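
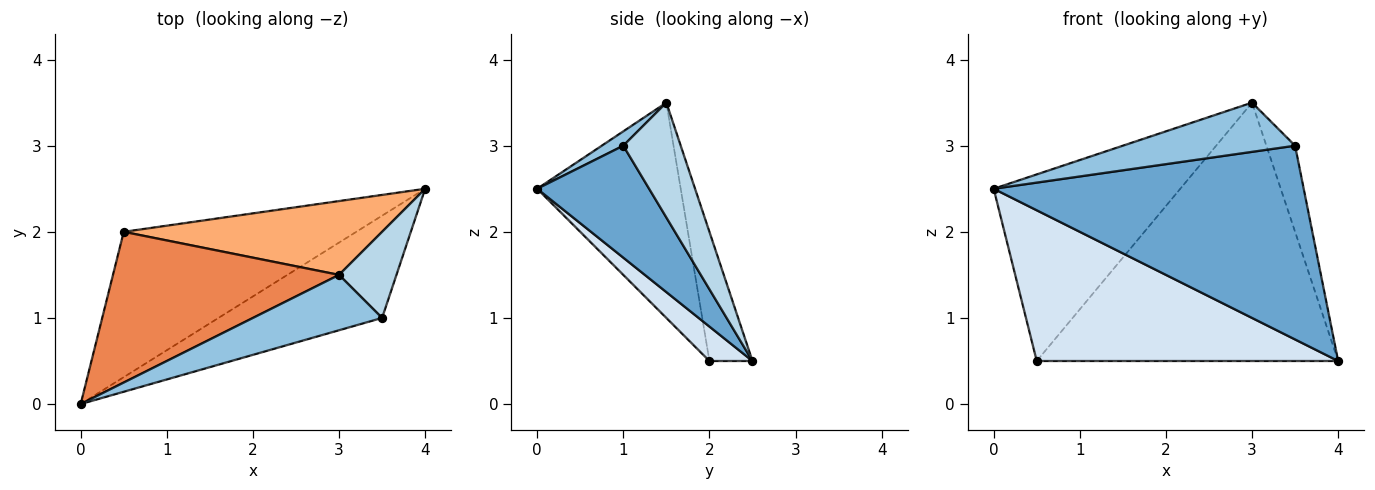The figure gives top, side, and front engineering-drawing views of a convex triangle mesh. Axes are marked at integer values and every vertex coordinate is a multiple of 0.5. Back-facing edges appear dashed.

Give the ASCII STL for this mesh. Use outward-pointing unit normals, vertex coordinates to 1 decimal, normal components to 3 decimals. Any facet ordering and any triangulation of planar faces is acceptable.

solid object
 facet normal 0.304 -0.842 -0.445
  outer loop
   vertex 3.5 1.0 3.0
   vertex 0.0 0.0 2.5
   vertex 4.0 2.5 0.5
  endloop
 endfacet
 facet normal 0.083 -0.662 0.745
  outer loop
   vertex 3.5 1.0 3.0
   vertex 3.0 1.5 3.5
   vertex 0.0 0.0 2.5
  endloop
 endfacet
 facet normal 0.816 0.408 0.408
  outer loop
   vertex 3.5 1.0 3.0
   vertex 4.0 2.5 0.5
   vertex 3.0 1.5 3.5
  endloop
 endfacet
 facet normal 0.102 -0.716 -0.690
  outer loop
   vertex 0.5 2.0 0.5
   vertex 4.0 2.5 0.5
   vertex 0.0 0.0 2.5
  endloop
 endfacet
 facet normal -0.513 0.668 0.539
  outer loop
   vertex 0.5 2.0 0.5
   vertex 0.0 0.0 2.5
   vertex 3.0 1.5 3.5
  endloop
 endfacet
 facet normal -0.136 0.953 0.272
  outer loop
   vertex 0.5 2.0 0.5
   vertex 3.0 1.5 3.5
   vertex 4.0 2.5 0.5
  endloop
 endfacet
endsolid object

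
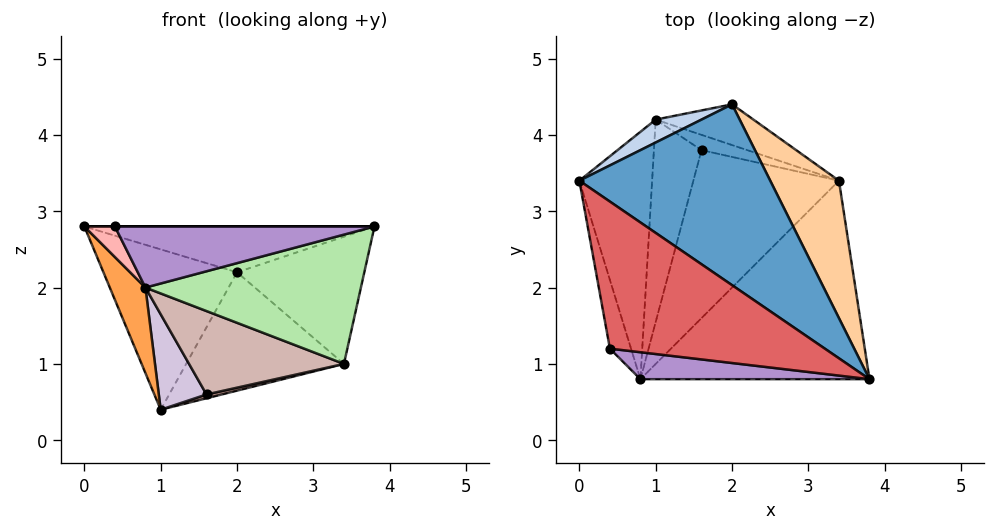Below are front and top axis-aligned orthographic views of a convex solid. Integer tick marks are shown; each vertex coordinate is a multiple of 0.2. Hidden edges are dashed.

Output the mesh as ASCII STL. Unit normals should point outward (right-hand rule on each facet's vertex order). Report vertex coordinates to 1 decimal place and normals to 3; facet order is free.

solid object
 facet normal 0.166 0.242 0.956
  outer loop
   vertex 2.0 4.4 2.2
   vertex 0.0 3.4 2.8
   vertex 3.8 0.8 2.8
  endloop
 endfacet
 facet normal -0.412 0.902 0.129
  outer loop
   vertex 1.0 4.2 0.4
   vertex 0.0 3.4 2.8
   vertex 2.0 4.4 2.2
  endloop
 endfacet
 facet normal -0.895 -0.146 -0.422
  outer loop
   vertex 0.8 0.8 2.0
   vertex 0.0 3.4 2.8
   vertex 1.0 4.2 0.4
  endloop
 endfacet
 facet normal 0.744 0.454 0.490
  outer loop
   vertex 3.4 3.4 1.0
   vertex 2.0 4.4 2.2
   vertex 3.8 0.8 2.8
  endloop
 endfacet
 facet normal 0.369 0.879 -0.302
  outer loop
   vertex 3.4 3.4 1.0
   vertex 1.0 4.2 0.4
   vertex 2.0 4.4 2.2
  endloop
 endfacet
 facet normal 0.218 -0.533 -0.818
  outer loop
   vertex 3.4 3.4 1.0
   vertex 3.8 0.8 2.8
   vertex 0.8 0.8 2.0
  endloop
 endfacet
 facet normal 0.000 0.000 1.000
  outer loop
   vertex 0.4 1.2 2.8
   vertex 3.8 0.8 2.8
   vertex 0.0 3.4 2.8
  endloop
 endfacet
 facet normal -0.913 -0.166 -0.373
  outer loop
   vertex 0.4 1.2 2.8
   vertex 0.0 3.4 2.8
   vertex 0.8 0.8 2.0
  endloop
 endfacet
 facet normal -0.107 -0.910 0.401
  outer loop
   vertex 0.4 1.2 2.8
   vertex 0.8 0.8 2.0
   vertex 3.8 0.8 2.8
  endloop
 endfacet
 facet normal 0.017 -0.427 -0.904
  outer loop
   vertex 1.6 3.8 0.6
   vertex 0.8 0.8 2.0
   vertex 1.0 4.2 0.4
  endloop
 endfacet
 facet normal 0.160 -0.239 -0.958
  outer loop
   vertex 1.6 3.8 0.6
   vertex 1.0 4.2 0.4
   vertex 3.4 3.4 1.0
  endloop
 endfacet
 facet normal 0.100 -0.442 -0.891
  outer loop
   vertex 1.6 3.8 0.6
   vertex 3.4 3.4 1.0
   vertex 0.8 0.8 2.0
  endloop
 endfacet
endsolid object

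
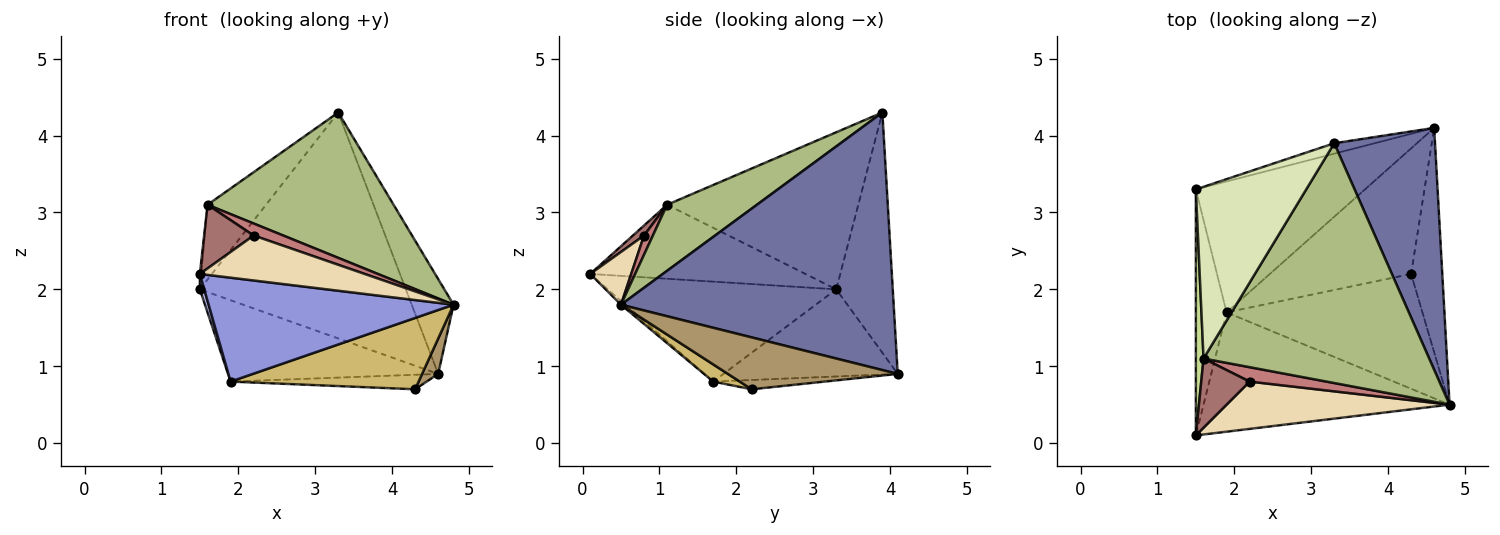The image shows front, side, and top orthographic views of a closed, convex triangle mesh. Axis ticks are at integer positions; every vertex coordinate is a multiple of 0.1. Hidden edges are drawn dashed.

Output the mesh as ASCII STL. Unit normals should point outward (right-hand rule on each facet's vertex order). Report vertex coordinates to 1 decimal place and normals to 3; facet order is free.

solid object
 facet normal 0.922 0.141 0.361
  outer loop
   vertex 3.3 3.9 4.3
   vertex 4.8 0.5 1.8
   vertex 4.6 4.1 0.9
  endloop
 endfacet
 facet normal -0.264 0.963 -0.044
  outer loop
   vertex 1.5 3.3 2.0
   vertex 3.3 3.9 4.3
   vertex 4.6 4.1 0.9
  endloop
 endfacet
 facet normal -0.012 -0.657 -0.754
  outer loop
   vertex 1.9 1.7 0.8
   vertex 4.8 0.5 1.8
   vertex 1.5 0.1 2.2
  endloop
 endfacet
 facet normal -0.956 -0.018 -0.294
  outer loop
   vertex 1.9 1.7 0.8
   vertex 1.5 0.1 2.2
   vertex 1.5 3.3 2.0
  endloop
 endfacet
 facet normal -0.401 0.483 -0.778
  outer loop
   vertex 1.9 1.7 0.8
   vertex 1.5 3.3 2.0
   vertex 4.6 4.1 0.9
  endloop
 endfacet
 facet normal 0.243 -0.503 0.830
  outer loop
   vertex 1.6 1.1 3.1
   vertex 4.8 0.5 1.8
   vertex 3.3 3.9 4.3
  endloop
 endfacet
 facet normal -0.995 0.006 0.103
  outer loop
   vertex 1.6 1.1 3.1
   vertex 1.5 3.3 2.0
   vertex 1.5 0.1 2.2
  endloop
 endfacet
 facet normal -0.794 0.243 0.558
  outer loop
   vertex 1.6 1.1 3.1
   vertex 3.3 3.9 4.3
   vertex 1.5 3.3 2.0
  endloop
 endfacet
 facet normal 0.854 -0.081 -0.513
  outer loop
   vertex 4.3 2.2 0.7
   vertex 4.6 4.1 0.9
   vertex 4.8 0.5 1.8
  endloop
 endfacet
 facet normal 0.074 -0.526 -0.847
  outer loop
   vertex 4.3 2.2 0.7
   vertex 4.8 0.5 1.8
   vertex 1.9 1.7 0.8
  endloop
 endfacet
 facet normal -0.065 0.115 -0.991
  outer loop
   vertex 4.3 2.2 0.7
   vertex 1.9 1.7 0.8
   vertex 4.6 4.1 0.9
  endloop
 endfacet
 facet normal 0.169 -0.679 0.714
  outer loop
   vertex 2.2 0.8 2.7
   vertex 1.5 0.1 2.2
   vertex 4.8 0.5 1.8
  endloop
 endfacet
 facet normal 0.150 -0.670 0.727
  outer loop
   vertex 2.2 0.8 2.7
   vertex 1.6 1.1 3.1
   vertex 1.5 0.1 2.2
  endloop
 endfacet
 facet normal 0.189 -0.629 0.754
  outer loop
   vertex 2.2 0.8 2.7
   vertex 4.8 0.5 1.8
   vertex 1.6 1.1 3.1
  endloop
 endfacet
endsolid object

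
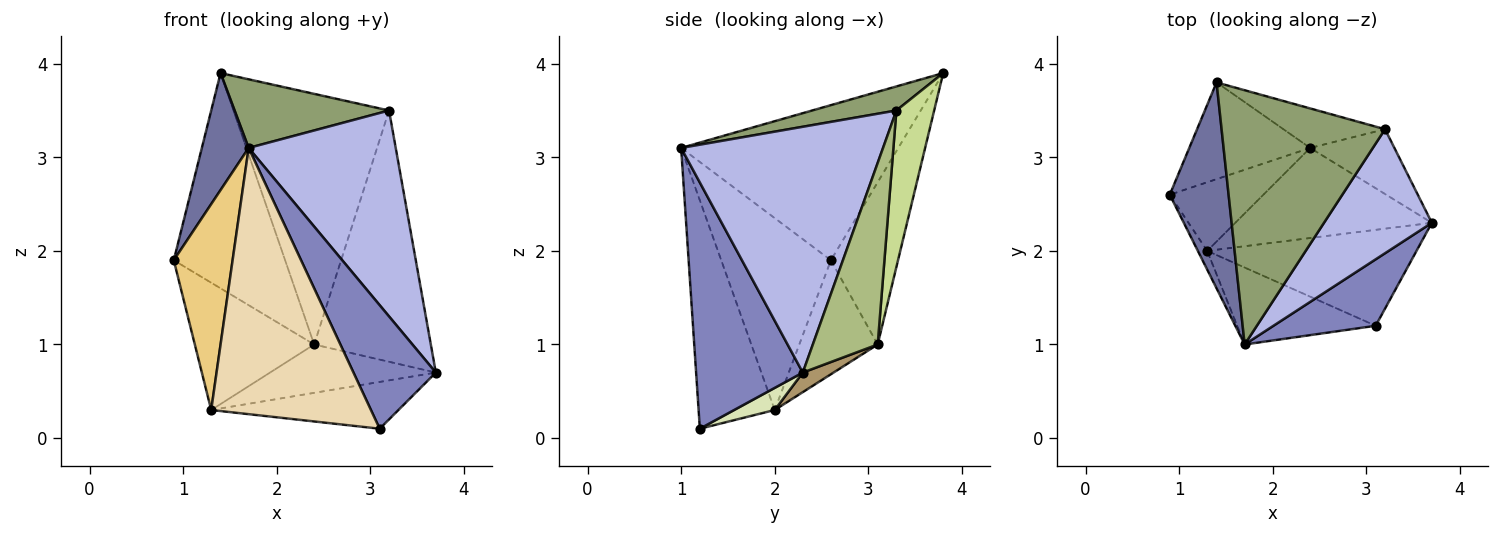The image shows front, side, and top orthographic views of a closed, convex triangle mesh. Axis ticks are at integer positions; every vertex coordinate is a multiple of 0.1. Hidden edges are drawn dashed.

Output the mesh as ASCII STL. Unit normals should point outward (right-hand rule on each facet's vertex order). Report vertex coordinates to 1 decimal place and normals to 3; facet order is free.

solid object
 facet normal -0.917 -0.198 0.348
  outer loop
   vertex 1.4 3.8 3.9
   vertex 0.9 2.6 1.9
   vertex 1.7 1.0 3.1
  endloop
 endfacet
 facet normal 0.752 -0.581 0.312
  outer loop
   vertex 3.1 1.2 0.1
   vertex 3.7 2.3 0.7
   vertex 1.7 1.0 3.1
  endloop
 endfacet
 facet normal -0.482 0.799 -0.359
  outer loop
   vertex 2.4 3.1 1.0
   vertex 0.9 2.6 1.9
   vertex 1.4 3.8 3.9
  endloop
 endfacet
 facet normal 0.762 -0.555 0.334
  outer loop
   vertex 3.2 3.3 3.5
   vertex 1.7 1.0 3.1
   vertex 3.7 2.3 0.7
  endloop
 endfacet
 facet normal 0.141 -0.258 0.956
  outer loop
   vertex 3.2 3.3 3.5
   vertex 1.4 3.8 3.9
   vertex 1.7 1.0 3.1
  endloop
 endfacet
 facet normal 0.474 0.853 -0.220
  outer loop
   vertex 3.2 3.3 3.5
   vertex 3.7 2.3 0.7
   vertex 2.4 3.1 1.0
  endloop
 endfacet
 facet normal 0.233 0.961 -0.151
  outer loop
   vertex 3.2 3.3 3.5
   vertex 2.4 3.1 1.0
   vertex 1.4 3.8 3.9
  endloop
 endfacet
 facet normal 0.095 0.436 -0.895
  outer loop
   vertex 1.3 2.0 0.3
   vertex 3.7 2.3 0.7
   vertex 3.1 1.2 0.1
  endloop
 endfacet
 facet normal 0.087 0.471 -0.878
  outer loop
   vertex 1.3 2.0 0.3
   vertex 2.4 3.1 1.0
   vertex 3.7 2.3 0.7
  endloop
 endfacet
 facet normal -0.501 0.762 -0.411
  outer loop
   vertex 1.3 2.0 0.3
   vertex 0.9 2.6 1.9
   vertex 2.4 3.1 1.0
  endloop
 endfacet
 facet normal -0.880 -0.472 -0.043
  outer loop
   vertex 1.3 2.0 0.3
   vertex 1.7 1.0 3.1
   vertex 0.9 2.6 1.9
  endloop
 endfacet
 facet normal -0.416 -0.873 -0.252
  outer loop
   vertex 1.3 2.0 0.3
   vertex 3.1 1.2 0.1
   vertex 1.7 1.0 3.1
  endloop
 endfacet
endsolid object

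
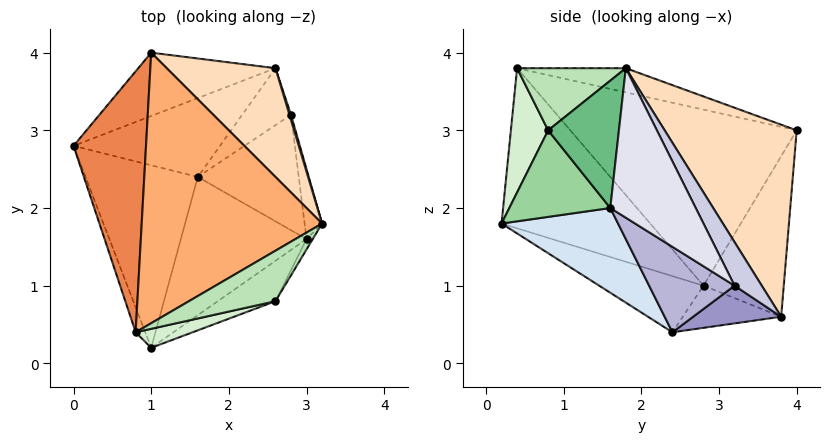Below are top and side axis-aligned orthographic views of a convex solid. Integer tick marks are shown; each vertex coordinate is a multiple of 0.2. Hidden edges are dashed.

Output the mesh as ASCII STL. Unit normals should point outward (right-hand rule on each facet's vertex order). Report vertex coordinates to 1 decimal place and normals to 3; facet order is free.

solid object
 facet normal -0.408 -0.408 -0.816
  outer loop
   vertex 1.6 2.4 0.4
   vertex 1.0 0.2 1.8
   vertex 0.0 2.8 1.0
  endloop
 endfacet
 facet normal -0.926 -0.373 -0.055
  outer loop
   vertex 0.8 0.4 3.8
   vertex 0.0 2.8 1.0
   vertex 1.0 0.2 1.8
  endloop
 endfacet
 facet normal -0.262 0.318 -0.911
  outer loop
   vertex 2.6 3.8 0.6
   vertex 1.6 2.4 0.4
   vertex 0.0 2.8 1.0
  endloop
 endfacet
 facet normal 0.462 -0.562 -0.686
  outer loop
   vertex 3.0 1.6 2.0
   vertex 1.0 0.2 1.8
   vertex 1.6 2.4 0.4
  endloop
 endfacet
 facet normal -0.916 0.135 0.377
  outer loop
   vertex 1.0 4.0 3.0
   vertex 0.0 2.8 1.0
   vertex 0.8 0.4 3.8
  endloop
 endfacet
 facet normal -0.129 0.222 0.966
  outer loop
   vertex 1.0 4.0 3.0
   vertex 0.8 0.4 3.8
   vertex 3.2 1.8 3.8
  endloop
 endfacet
 facet normal -0.383 0.864 -0.327
  outer loop
   vertex 1.0 4.0 3.0
   vertex 2.6 3.8 0.6
   vertex 0.0 2.8 1.0
  endloop
 endfacet
 facet normal 0.600 0.724 0.340
  outer loop
   vertex 1.0 4.0 3.0
   vertex 3.2 1.8 3.8
   vertex 2.6 3.8 0.6
  endloop
 endfacet
 facet normal 0.871 -0.489 -0.043
  outer loop
   vertex 2.6 0.8 3.0
   vertex 3.0 1.6 2.0
   vertex 3.2 1.8 3.8
  endloop
 endfacet
 facet normal 0.557 -0.743 -0.371
  outer loop
   vertex 2.6 0.8 3.0
   vertex 1.0 0.2 1.8
   vertex 3.0 1.6 2.0
  endloop
 endfacet
 facet normal 0.412 -0.707 0.574
  outer loop
   vertex 2.6 0.8 3.0
   vertex 3.2 1.8 3.8
   vertex 0.8 0.4 3.8
  endloop
 endfacet
 facet normal 0.267 -0.956 0.122
  outer loop
   vertex 2.6 0.8 3.0
   vertex 0.8 0.4 3.8
   vertex 1.0 0.2 1.8
  endloop
 endfacet
 facet normal 0.582 -0.308 -0.753
  outer loop
   vertex 2.8 3.2 1.0
   vertex 1.6 2.4 0.4
   vertex 2.6 3.8 0.6
  endloop
 endfacet
 facet normal 0.600 -0.368 -0.710
  outer loop
   vertex 2.8 3.2 1.0
   vertex 3.0 1.6 2.0
   vertex 1.6 2.4 0.4
  endloop
 endfacet
 facet normal 0.941 0.336 0.034
  outer loop
   vertex 2.8 3.2 1.0
   vertex 2.6 3.8 0.6
   vertex 3.2 1.8 3.8
  endloop
 endfacet
 facet normal 0.992 0.052 -0.116
  outer loop
   vertex 2.8 3.2 1.0
   vertex 3.2 1.8 3.8
   vertex 3.0 1.6 2.0
  endloop
 endfacet
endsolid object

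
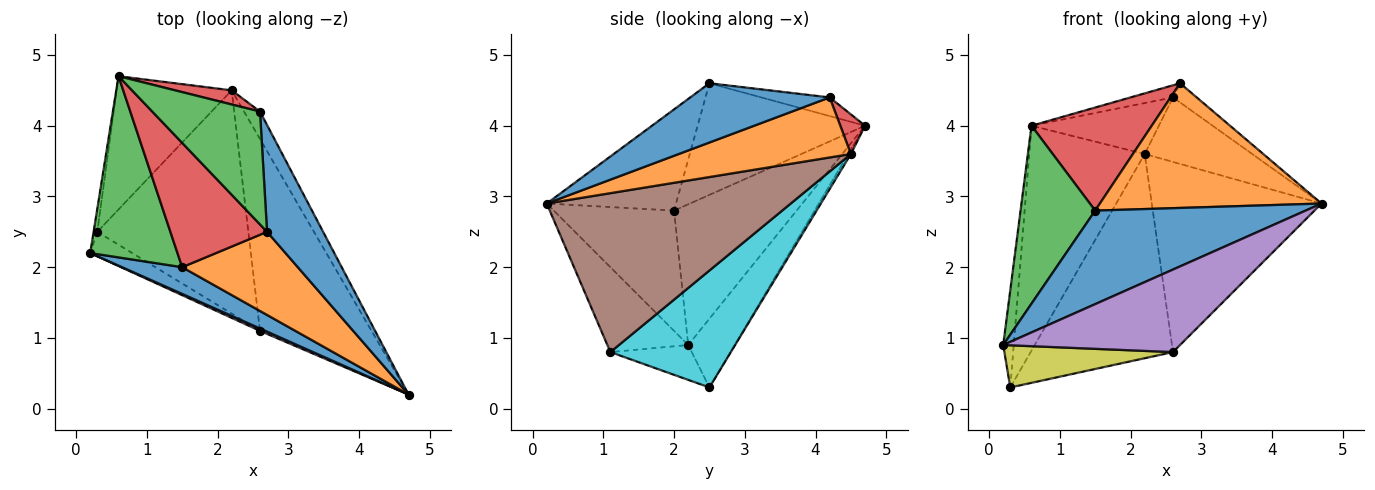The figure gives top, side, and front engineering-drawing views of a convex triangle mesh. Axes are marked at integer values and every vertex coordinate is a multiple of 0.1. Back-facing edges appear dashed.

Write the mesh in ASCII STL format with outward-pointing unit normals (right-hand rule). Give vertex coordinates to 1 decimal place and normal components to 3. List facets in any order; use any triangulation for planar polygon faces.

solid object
 facet normal -0.482 -0.843 0.241
  outer loop
   vertex 1.5 2.0 2.8
   vertex 0.2 2.2 0.9
   vertex 4.7 0.2 2.9
  endloop
 endfacet
 facet normal -0.437 -0.749 0.499
  outer loop
   vertex 1.5 2.0 2.8
   vertex 4.7 0.2 2.9
   vertex 2.7 2.5 4.6
  endloop
 endfacet
 facet normal -0.755 -0.460 0.468
  outer loop
   vertex 1.5 2.0 2.8
   vertex 0.6 4.7 4.0
   vertex 0.2 2.2 0.9
  endloop
 endfacet
 facet normal -0.664 -0.477 0.575
  outer loop
   vertex 1.5 2.0 2.8
   vertex 2.7 2.5 4.6
   vertex 0.6 4.7 4.0
  endloop
 endfacet
 facet normal -0.416 -0.909 0.026
  outer loop
   vertex 2.6 1.1 0.8
   vertex 4.7 0.2 2.9
   vertex 0.2 2.2 0.9
  endloop
 endfacet
 facet normal 0.711 0.495 -0.499
  outer loop
   vertex 2.6 1.1 0.8
   vertex 2.2 4.5 3.6
   vertex 4.7 0.2 2.9
  endloop
 endfacet
 facet normal -0.974 0.220 -0.052
  outer loop
   vertex 0.3 2.5 0.3
   vertex 0.2 2.2 0.9
   vertex 0.6 4.7 4.0
  endloop
 endfacet
 facet normal -0.020 0.860 -0.510
  outer loop
   vertex 0.3 2.5 0.3
   vertex 0.6 4.7 4.0
   vertex 2.2 4.5 3.6
  endloop
 endfacet
 facet normal -0.385 -0.798 -0.463
  outer loop
   vertex 0.3 2.5 0.3
   vertex 2.6 1.1 0.8
   vertex 0.2 2.2 0.9
  endloop
 endfacet
 facet normal 0.496 0.586 -0.641
  outer loop
   vertex 0.3 2.5 0.3
   vertex 2.2 4.5 3.6
   vertex 2.6 1.1 0.8
  endloop
 endfacet
 facet normal 0.721 0.123 0.682
  outer loop
   vertex 2.6 4.2 4.4
   vertex 2.7 2.5 4.6
   vertex 4.7 0.2 2.9
  endloop
 endfacet
 facet normal 0.827 0.517 -0.220
  outer loop
   vertex 2.6 4.2 4.4
   vertex 4.7 0.2 2.9
   vertex 2.2 4.5 3.6
  endloop
 endfacet
 facet normal -0.170 0.105 0.980
  outer loop
   vertex 2.6 4.2 4.4
   vertex 0.6 4.7 4.0
   vertex 2.7 2.5 4.6
  endloop
 endfacet
 facet normal 0.184 0.947 0.263
  outer loop
   vertex 2.6 4.2 4.4
   vertex 2.2 4.5 3.6
   vertex 0.6 4.7 4.0
  endloop
 endfacet
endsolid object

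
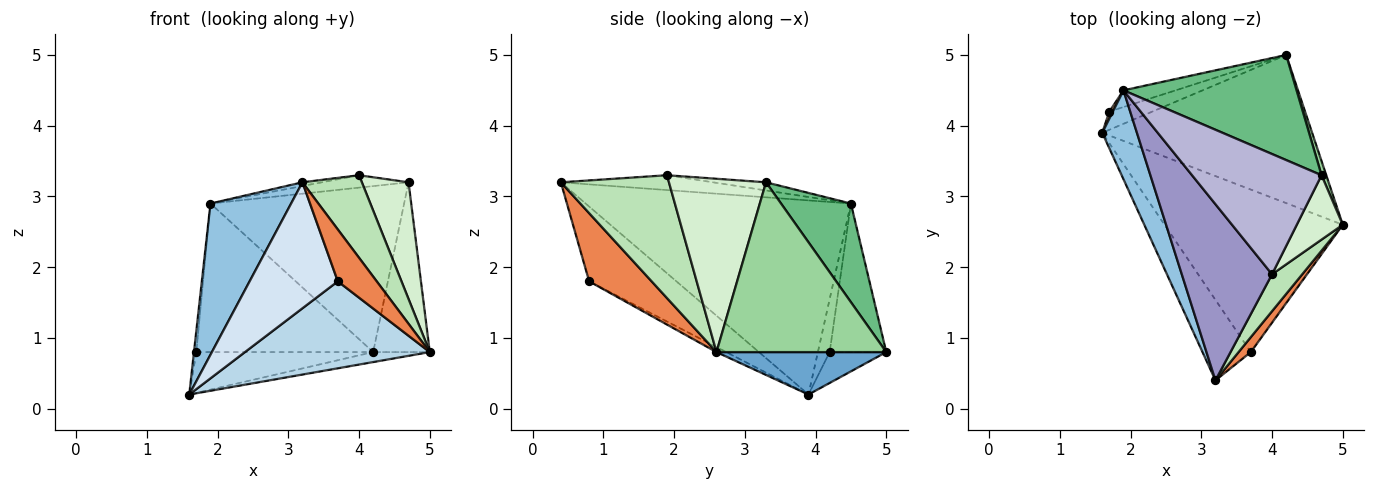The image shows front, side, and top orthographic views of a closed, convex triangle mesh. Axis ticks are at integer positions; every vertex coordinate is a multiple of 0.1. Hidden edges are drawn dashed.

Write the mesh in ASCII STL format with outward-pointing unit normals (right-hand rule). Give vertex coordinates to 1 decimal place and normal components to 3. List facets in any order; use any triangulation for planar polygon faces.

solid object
 facet normal 0.198 0.066 -0.978
  outer loop
   vertex 4.2 5.0 0.8
   vertex 5.0 2.6 0.8
   vertex 1.6 3.9 0.2
  endloop
 endfacet
 facet normal -0.943 -0.287 0.168
  outer loop
   vertex 1.9 4.5 2.9
   vertex 1.6 3.9 0.2
   vertex 3.2 0.4 3.2
  endloop
 endfacet
 facet normal -0.025 -0.472 -0.881
  outer loop
   vertex 3.7 0.8 1.8
   vertex 1.6 3.9 0.2
   vertex 5.0 2.6 0.8
  endloop
 endfacet
 facet normal -0.640 -0.647 -0.414
  outer loop
   vertex 3.7 0.8 1.8
   vertex 3.2 0.4 3.2
   vertex 1.6 3.9 0.2
  endloop
 endfacet
 facet normal 0.839 -0.523 0.150
  outer loop
   vertex 3.7 0.8 1.8
   vertex 5.0 2.6 0.8
   vertex 3.2 0.4 3.2
  endloop
 endfacet
 facet normal -0.280 0.876 -0.391
  outer loop
   vertex 1.7 4.2 0.8
   vertex 4.2 5.0 0.8
   vertex 1.6 3.9 0.2
  endloop
 endfacet
 facet normal -0.978 0.196 0.065
  outer loop
   vertex 1.7 4.2 0.8
   vertex 1.6 3.9 0.2
   vertex 1.9 4.5 2.9
  endloop
 endfacet
 facet normal -0.303 0.947 -0.106
  outer loop
   vertex 1.7 4.2 0.8
   vertex 1.9 4.5 2.9
   vertex 4.2 5.0 0.8
  endloop
 endfacet
 facet normal 0.292 0.808 0.512
  outer loop
   vertex 4.7 3.3 3.2
   vertex 4.2 5.0 0.8
   vertex 1.9 4.5 2.9
  endloop
 endfacet
 facet normal 0.948 0.316 0.026
  outer loop
   vertex 4.7 3.3 3.2
   vertex 5.0 2.6 0.8
   vertex 4.2 5.0 0.8
  endloop
 endfacet
 facet normal 0.857 -0.471 0.211
  outer loop
   vertex 4.0 1.9 3.3
   vertex 3.2 0.4 3.2
   vertex 5.0 2.6 0.8
  endloop
 endfacet
 facet normal 0.876 -0.422 0.233
  outer loop
   vertex 4.0 1.9 3.3
   vertex 5.0 2.6 0.8
   vertex 4.7 3.3 3.2
  endloop
 endfacet
 facet normal -0.162 0.021 0.987
  outer loop
   vertex 4.0 1.9 3.3
   vertex 1.9 4.5 2.9
   vertex 3.2 0.4 3.2
  endloop
 endfacet
 facet normal -0.063 0.102 0.993
  outer loop
   vertex 4.0 1.9 3.3
   vertex 4.7 3.3 3.2
   vertex 1.9 4.5 2.9
  endloop
 endfacet
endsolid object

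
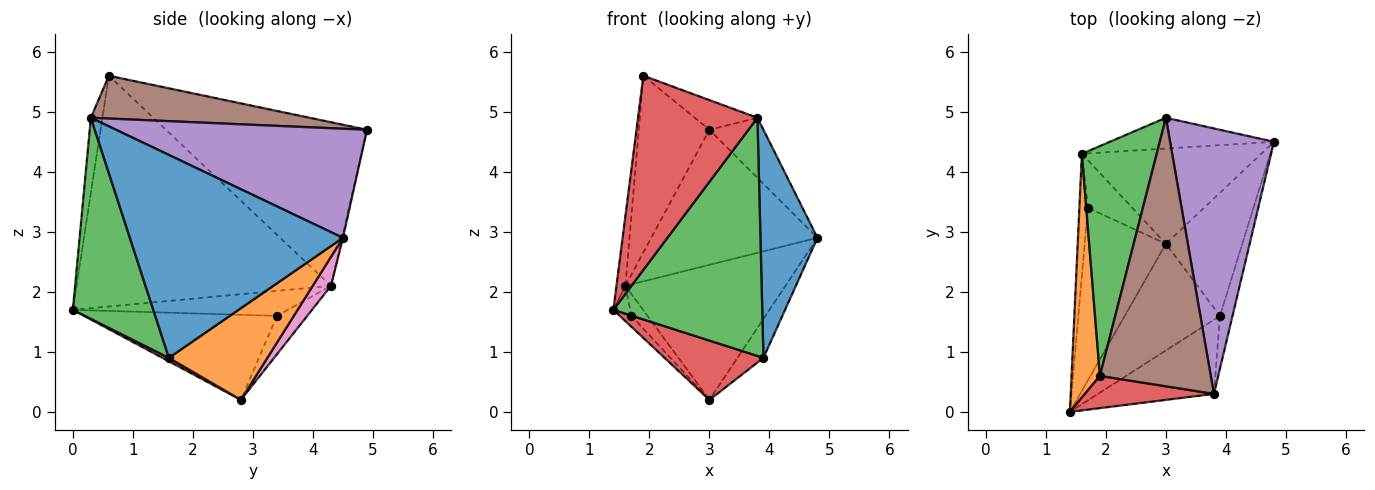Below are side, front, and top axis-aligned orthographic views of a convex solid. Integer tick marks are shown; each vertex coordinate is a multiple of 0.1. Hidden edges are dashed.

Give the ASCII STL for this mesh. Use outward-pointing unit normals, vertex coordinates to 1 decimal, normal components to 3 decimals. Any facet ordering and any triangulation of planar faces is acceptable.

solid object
 facet normal -0.005 0.975 -0.222
  outer loop
   vertex 1.6 4.3 2.1
   vertex 3.0 4.9 4.7
   vertex 4.8 4.5 2.9
  endloop
 endfacet
 facet normal -0.992 0.035 0.122
  outer loop
   vertex 1.6 4.3 2.1
   vertex 1.4 0.0 1.7
   vertex 1.9 0.6 5.6
  endloop
 endfacet
 facet normal -0.866 0.305 0.396
  outer loop
   vertex 1.6 4.3 2.1
   vertex 1.9 0.6 5.6
   vertex 3.0 4.9 4.7
  endloop
 endfacet
 facet normal -0.095 -0.982 0.163
  outer loop
   vertex 3.8 0.3 4.9
   vertex 1.9 0.6 5.6
   vertex 1.4 0.0 1.7
  endloop
 endfacet
 facet normal 0.716 0.154 0.681
  outer loop
   vertex 3.8 0.3 4.9
   vertex 4.8 4.5 2.9
   vertex 3.0 4.9 4.7
  endloop
 endfacet
 facet normal 0.358 0.103 0.928
  outer loop
   vertex 3.8 0.3 4.9
   vertex 3.0 4.9 4.7
   vertex 1.9 0.6 5.6
  endloop
 endfacet
 facet normal 0.093 0.814 -0.574
  outer loop
   vertex 3.0 2.8 0.2
   vertex 1.6 4.3 2.1
   vertex 4.8 4.5 2.9
  endloop
 endfacet
 facet normal -0.944 0.074 -0.322
  outer loop
   vertex 1.7 3.4 1.6
   vertex 1.4 0.0 1.7
   vertex 1.6 4.3 2.1
  endloop
 endfacet
 facet normal -0.723 0.043 -0.690
  outer loop
   vertex 1.7 3.4 1.6
   vertex 3.0 2.8 0.2
   vertex 1.4 0.0 1.7
  endloop
 endfacet
 facet normal -0.618 0.328 -0.714
  outer loop
   vertex 1.7 3.4 1.6
   vertex 1.6 4.3 2.1
   vertex 3.0 2.8 0.2
  endloop
 endfacet
 facet normal 0.964 -0.258 -0.060
  outer loop
   vertex 3.9 1.6 0.9
   vertex 4.8 4.5 2.9
   vertex 3.8 0.3 4.9
  endloop
 endfacet
 facet normal 0.753 0.199 -0.627
  outer loop
   vertex 3.9 1.6 0.9
   vertex 3.0 2.8 0.2
   vertex 4.8 4.5 2.9
  endloop
 endfacet
 facet normal 0.458 -0.849 -0.264
  outer loop
   vertex 3.9 1.6 0.9
   vertex 3.8 0.3 4.9
   vertex 1.4 0.0 1.7
  endloop
 endfacet
 facet normal 0.031 -0.486 -0.873
  outer loop
   vertex 3.9 1.6 0.9
   vertex 1.4 0.0 1.7
   vertex 3.0 2.8 0.2
  endloop
 endfacet
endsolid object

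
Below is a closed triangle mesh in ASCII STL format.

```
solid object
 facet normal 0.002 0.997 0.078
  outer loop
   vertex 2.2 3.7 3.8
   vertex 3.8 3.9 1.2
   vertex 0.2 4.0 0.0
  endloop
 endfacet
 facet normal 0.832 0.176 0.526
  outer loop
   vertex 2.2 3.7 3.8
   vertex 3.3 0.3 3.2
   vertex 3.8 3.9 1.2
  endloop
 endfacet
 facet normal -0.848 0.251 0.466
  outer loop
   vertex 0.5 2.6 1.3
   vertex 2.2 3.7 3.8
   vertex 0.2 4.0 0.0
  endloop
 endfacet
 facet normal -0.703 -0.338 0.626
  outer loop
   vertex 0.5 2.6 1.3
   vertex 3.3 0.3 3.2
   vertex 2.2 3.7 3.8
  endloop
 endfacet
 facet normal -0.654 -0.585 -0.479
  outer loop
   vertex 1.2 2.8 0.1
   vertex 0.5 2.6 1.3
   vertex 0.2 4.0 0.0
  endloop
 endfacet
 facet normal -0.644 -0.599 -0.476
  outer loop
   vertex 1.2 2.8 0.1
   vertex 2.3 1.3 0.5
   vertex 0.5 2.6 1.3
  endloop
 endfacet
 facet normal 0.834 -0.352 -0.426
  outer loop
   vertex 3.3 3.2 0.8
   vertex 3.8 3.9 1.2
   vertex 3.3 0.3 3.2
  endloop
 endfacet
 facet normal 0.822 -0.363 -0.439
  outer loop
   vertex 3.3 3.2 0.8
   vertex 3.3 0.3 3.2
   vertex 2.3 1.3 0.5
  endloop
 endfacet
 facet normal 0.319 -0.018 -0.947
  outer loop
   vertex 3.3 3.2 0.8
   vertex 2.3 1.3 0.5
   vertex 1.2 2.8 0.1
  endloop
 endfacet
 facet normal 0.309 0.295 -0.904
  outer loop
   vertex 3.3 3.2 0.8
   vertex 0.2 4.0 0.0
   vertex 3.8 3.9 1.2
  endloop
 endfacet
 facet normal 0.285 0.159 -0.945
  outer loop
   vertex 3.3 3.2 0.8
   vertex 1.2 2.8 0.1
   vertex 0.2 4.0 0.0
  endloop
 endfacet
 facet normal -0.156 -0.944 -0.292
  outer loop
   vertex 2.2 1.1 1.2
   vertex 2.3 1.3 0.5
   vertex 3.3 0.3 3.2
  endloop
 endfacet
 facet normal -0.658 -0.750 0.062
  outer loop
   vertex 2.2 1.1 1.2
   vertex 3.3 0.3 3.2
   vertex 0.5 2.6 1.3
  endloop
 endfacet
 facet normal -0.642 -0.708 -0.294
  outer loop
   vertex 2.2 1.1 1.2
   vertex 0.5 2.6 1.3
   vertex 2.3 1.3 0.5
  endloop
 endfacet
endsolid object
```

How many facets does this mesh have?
14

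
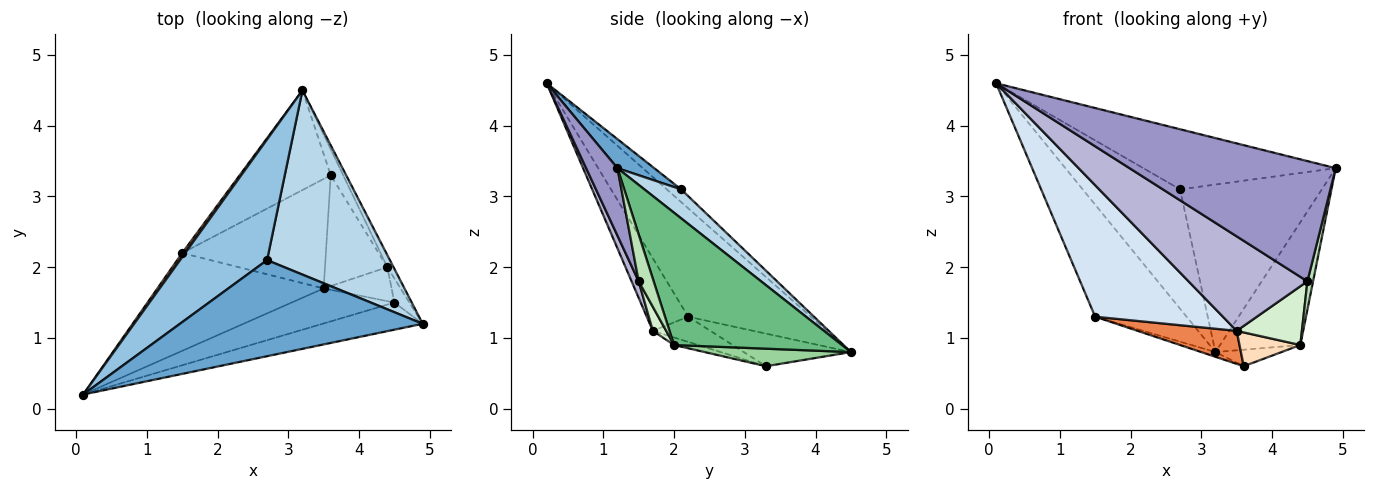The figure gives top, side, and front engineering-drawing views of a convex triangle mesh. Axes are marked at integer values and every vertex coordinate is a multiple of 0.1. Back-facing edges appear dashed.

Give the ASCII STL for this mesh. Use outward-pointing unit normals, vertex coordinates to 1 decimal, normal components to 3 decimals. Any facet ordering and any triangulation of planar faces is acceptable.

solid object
 facet normal 0.101 0.528 0.843
  outer loop
   vertex 2.7 2.1 3.1
   vertex 0.1 0.2 4.6
   vertex 4.9 1.2 3.4
  endloop
 endfacet
 facet normal -0.103 0.699 0.707
  outer loop
   vertex 2.7 2.1 3.1
   vertex 3.2 4.5 0.8
   vertex 0.1 0.2 4.6
  endloop
 endfacet
 facet normal 0.172 0.663 0.729
  outer loop
   vertex 2.7 2.1 3.1
   vertex 4.9 1.2 3.4
   vertex 3.2 4.5 0.8
  endloop
 endfacet
 facet normal -0.252 -0.777 -0.578
  outer loop
   vertex 1.5 2.2 1.3
   vertex 3.5 1.7 1.1
   vertex 0.1 0.2 4.6
  endloop
 endfacet
 facet normal -0.166 -0.285 -0.944
  outer loop
   vertex 1.5 2.2 1.3
   vertex 3.6 3.3 0.6
   vertex 3.5 1.7 1.1
  endloop
 endfacet
 facet normal -0.802 0.597 0.022
  outer loop
   vertex 1.5 2.2 1.3
   vertex 0.1 0.2 4.6
   vertex 3.2 4.5 0.8
  endloop
 endfacet
 facet normal -0.337 0.044 -0.941
  outer loop
   vertex 1.5 2.2 1.3
   vertex 3.2 4.5 0.8
   vertex 3.6 3.3 0.6
  endloop
 endfacet
 facet normal -0.115 -0.290 -0.950
  outer loop
   vertex 4.4 2.0 0.9
   vertex 3.5 1.7 1.1
   vertex 3.6 3.3 0.6
  endloop
 endfacet
 facet normal 0.901 0.431 -0.042
  outer loop
   vertex 4.4 2.0 0.9
   vertex 3.2 4.5 0.8
   vertex 4.9 1.2 3.4
  endloop
 endfacet
 facet normal 0.765 0.346 -0.543
  outer loop
   vertex 4.4 2.0 0.9
   vertex 3.6 3.3 0.6
   vertex 3.2 4.5 0.8
  endloop
 endfacet
 facet normal 0.896 -0.338 -0.287
  outer loop
   vertex 4.5 1.5 1.8
   vertex 4.4 2.0 0.9
   vertex 4.9 1.2 3.4
  endloop
 endfacet
 facet normal 0.175 -0.852 -0.493
  outer loop
   vertex 4.5 1.5 1.8
   vertex 3.5 1.7 1.1
   vertex 4.4 2.0 0.9
  endloop
 endfacet
 facet normal 0.147 -0.965 -0.218
  outer loop
   vertex 4.5 1.5 1.8
   vertex 4.9 1.2 3.4
   vertex 0.1 0.2 4.6
  endloop
 endfacet
 facet normal 0.056 -0.936 -0.347
  outer loop
   vertex 4.5 1.5 1.8
   vertex 0.1 0.2 4.6
   vertex 3.5 1.7 1.1
  endloop
 endfacet
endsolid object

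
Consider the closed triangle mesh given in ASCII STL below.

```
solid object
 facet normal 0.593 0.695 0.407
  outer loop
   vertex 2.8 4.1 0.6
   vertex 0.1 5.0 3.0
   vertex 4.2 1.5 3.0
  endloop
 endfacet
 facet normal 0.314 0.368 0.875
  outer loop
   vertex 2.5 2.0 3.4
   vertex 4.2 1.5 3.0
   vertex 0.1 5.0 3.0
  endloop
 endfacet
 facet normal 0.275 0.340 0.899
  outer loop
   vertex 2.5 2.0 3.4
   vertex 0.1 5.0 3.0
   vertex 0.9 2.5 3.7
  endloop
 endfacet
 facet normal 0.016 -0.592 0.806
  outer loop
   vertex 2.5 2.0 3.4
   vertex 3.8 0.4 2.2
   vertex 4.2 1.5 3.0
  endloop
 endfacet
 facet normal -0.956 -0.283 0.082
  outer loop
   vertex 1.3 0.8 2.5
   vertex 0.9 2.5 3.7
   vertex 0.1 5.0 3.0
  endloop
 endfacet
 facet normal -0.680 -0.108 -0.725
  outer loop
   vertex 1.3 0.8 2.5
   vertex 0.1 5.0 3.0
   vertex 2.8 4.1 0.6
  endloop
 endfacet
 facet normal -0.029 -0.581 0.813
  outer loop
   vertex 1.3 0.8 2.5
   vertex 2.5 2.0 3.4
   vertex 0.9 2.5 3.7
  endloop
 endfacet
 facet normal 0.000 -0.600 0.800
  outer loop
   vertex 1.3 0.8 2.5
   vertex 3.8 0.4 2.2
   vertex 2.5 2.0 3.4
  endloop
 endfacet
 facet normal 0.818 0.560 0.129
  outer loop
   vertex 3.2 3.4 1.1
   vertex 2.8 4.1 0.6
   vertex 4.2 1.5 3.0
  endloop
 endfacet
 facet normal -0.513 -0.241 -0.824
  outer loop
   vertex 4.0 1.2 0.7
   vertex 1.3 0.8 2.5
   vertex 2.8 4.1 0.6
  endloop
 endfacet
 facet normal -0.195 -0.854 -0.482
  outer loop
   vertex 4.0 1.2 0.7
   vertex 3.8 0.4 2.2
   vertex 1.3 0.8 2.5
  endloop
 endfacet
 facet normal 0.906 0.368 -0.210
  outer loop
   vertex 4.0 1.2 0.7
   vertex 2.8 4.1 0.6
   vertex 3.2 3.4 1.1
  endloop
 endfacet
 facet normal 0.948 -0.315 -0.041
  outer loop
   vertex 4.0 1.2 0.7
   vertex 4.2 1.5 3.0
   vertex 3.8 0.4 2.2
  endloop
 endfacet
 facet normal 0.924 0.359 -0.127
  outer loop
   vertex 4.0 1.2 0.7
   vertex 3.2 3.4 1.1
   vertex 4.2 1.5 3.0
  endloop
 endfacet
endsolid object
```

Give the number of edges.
21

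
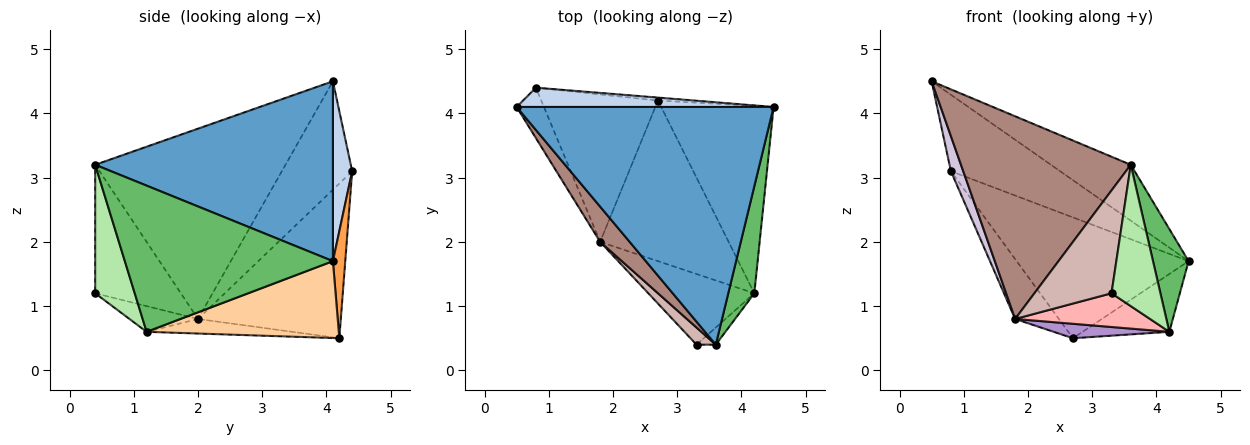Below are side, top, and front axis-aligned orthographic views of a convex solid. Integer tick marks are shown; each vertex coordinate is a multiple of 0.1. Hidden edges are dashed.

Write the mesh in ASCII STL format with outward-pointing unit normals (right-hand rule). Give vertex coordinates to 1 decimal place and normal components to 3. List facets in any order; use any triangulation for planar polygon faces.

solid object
 facet normal 0.563 0.189 0.804
  outer loop
   vertex 3.6 0.4 3.2
   vertex 4.5 4.1 1.7
   vertex 0.5 4.1 4.5
  endloop
 endfacet
 facet normal 0.169 0.956 0.241
  outer loop
   vertex 0.8 4.4 3.1
   vertex 0.5 4.1 4.5
   vertex 4.5 4.1 1.7
  endloop
 endfacet
 facet normal 0.072 0.997 -0.024
  outer loop
   vertex 0.8 4.4 3.1
   vertex 4.5 4.1 1.7
   vertex 2.7 4.2 0.5
  endloop
 endfacet
 facet normal 0.547 0.247 -0.800
  outer loop
   vertex 4.2 1.2 0.6
   vertex 2.7 4.2 0.5
   vertex 4.5 4.1 1.7
  endloop
 endfacet
 facet normal 0.971 -0.166 0.173
  outer loop
   vertex 4.2 1.2 0.6
   vertex 4.5 4.1 1.7
   vertex 3.6 0.4 3.2
  endloop
 endfacet
 facet normal 0.626 -0.774 -0.094
  outer loop
   vertex 4.2 1.2 0.6
   vertex 3.6 0.4 3.2
   vertex 3.3 0.4 1.2
  endloop
 endfacet
 facet normal -0.776 0.237 -0.585
  outer loop
   vertex 1.8 2.0 0.8
   vertex 0.8 4.4 3.1
   vertex 2.7 4.2 0.5
  endloop
 endfacet
 facet normal -0.214 -0.421 -0.882
  outer loop
   vertex 1.8 2.0 0.8
   vertex 4.2 1.2 0.6
   vertex 3.3 0.4 1.2
  endloop
 endfacet
 facet normal -0.112 -0.089 -0.990
  outer loop
   vertex 1.8 2.0 0.8
   vertex 2.7 4.2 0.5
   vertex 4.2 1.2 0.6
  endloop
 endfacet
 facet normal -0.956 -0.168 -0.241
  outer loop
   vertex 1.8 2.0 0.8
   vertex 0.5 4.1 4.5
   vertex 0.8 4.4 3.1
  endloop
 endfacet
 facet normal -0.741 -0.661 0.115
  outer loop
   vertex 1.8 2.0 0.8
   vertex 3.6 0.4 3.2
   vertex 0.5 4.1 4.5
  endloop
 endfacet
 facet normal -0.739 -0.665 0.111
  outer loop
   vertex 1.8 2.0 0.8
   vertex 3.3 0.4 1.2
   vertex 3.6 0.4 3.2
  endloop
 endfacet
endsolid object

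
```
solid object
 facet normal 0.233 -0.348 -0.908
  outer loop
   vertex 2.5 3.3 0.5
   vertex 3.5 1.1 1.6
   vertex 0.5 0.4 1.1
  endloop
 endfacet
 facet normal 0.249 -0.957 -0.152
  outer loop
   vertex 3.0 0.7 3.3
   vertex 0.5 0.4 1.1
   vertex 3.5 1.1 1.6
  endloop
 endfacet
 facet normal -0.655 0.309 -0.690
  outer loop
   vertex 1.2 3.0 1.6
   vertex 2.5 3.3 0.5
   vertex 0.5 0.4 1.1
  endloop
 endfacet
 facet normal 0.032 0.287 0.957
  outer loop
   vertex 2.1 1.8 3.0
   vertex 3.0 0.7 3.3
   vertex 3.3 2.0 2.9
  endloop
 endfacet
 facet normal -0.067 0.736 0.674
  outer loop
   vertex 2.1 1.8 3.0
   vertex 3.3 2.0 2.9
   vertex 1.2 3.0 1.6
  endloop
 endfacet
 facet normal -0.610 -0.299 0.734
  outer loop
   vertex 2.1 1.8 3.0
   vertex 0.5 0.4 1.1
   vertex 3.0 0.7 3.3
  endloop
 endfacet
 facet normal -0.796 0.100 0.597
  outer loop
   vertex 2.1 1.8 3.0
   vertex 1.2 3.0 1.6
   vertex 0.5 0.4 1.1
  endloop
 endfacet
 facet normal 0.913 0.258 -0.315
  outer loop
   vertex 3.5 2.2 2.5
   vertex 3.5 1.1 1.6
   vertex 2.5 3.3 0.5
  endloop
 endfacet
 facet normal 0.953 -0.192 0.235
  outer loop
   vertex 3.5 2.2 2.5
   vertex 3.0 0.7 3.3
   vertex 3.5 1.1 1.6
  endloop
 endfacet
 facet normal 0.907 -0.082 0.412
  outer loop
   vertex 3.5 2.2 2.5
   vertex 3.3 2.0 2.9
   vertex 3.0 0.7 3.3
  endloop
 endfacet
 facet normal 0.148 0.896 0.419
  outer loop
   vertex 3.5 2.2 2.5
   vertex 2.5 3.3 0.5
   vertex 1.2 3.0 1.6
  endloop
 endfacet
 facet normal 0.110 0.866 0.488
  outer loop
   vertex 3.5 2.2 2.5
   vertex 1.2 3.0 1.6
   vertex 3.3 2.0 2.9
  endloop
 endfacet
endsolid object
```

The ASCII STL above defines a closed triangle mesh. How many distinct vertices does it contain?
8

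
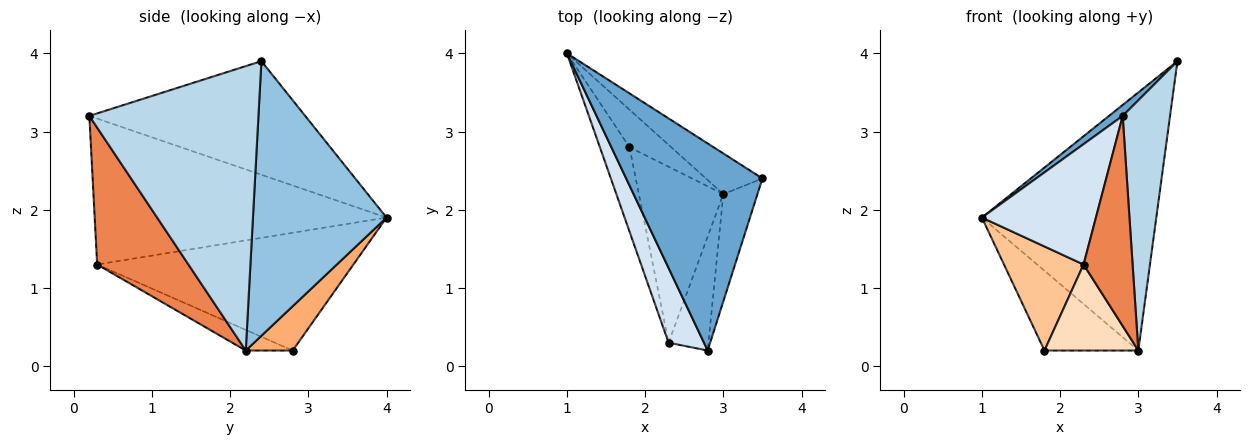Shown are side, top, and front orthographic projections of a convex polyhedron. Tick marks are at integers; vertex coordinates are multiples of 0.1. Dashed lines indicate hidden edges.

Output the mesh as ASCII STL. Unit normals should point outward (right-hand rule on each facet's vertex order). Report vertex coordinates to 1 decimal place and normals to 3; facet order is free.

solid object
 facet normal -0.640 -0.041 0.767
  outer loop
   vertex 2.8 0.2 3.2
   vertex 3.5 2.4 3.9
   vertex 1.0 4.0 1.9
  endloop
 endfacet
 facet normal 0.603 0.788 -0.124
  outer loop
   vertex 3.0 2.2 0.2
   vertex 1.0 4.0 1.9
   vertex 3.5 2.4 3.9
  endloop
 endfacet
 facet normal 0.957 -0.268 -0.115
  outer loop
   vertex 3.0 2.2 0.2
   vertex 3.5 2.4 3.9
   vertex 2.8 0.2 3.2
  endloop
 endfacet
 facet normal -0.909 -0.355 0.220
  outer loop
   vertex 2.3 0.3 1.3
   vertex 2.8 0.2 3.2
   vertex 1.0 4.0 1.9
  endloop
 endfacet
 facet normal 0.853 -0.458 -0.249
  outer loop
   vertex 2.3 0.3 1.3
   vertex 3.0 2.2 0.2
   vertex 2.8 0.2 3.2
  endloop
 endfacet
 facet normal 0.412 0.824 -0.388
  outer loop
   vertex 1.8 2.8 0.2
   vertex 1.0 4.0 1.9
   vertex 3.0 2.2 0.2
  endloop
 endfacet
 facet normal -0.929 -0.288 -0.233
  outer loop
   vertex 1.8 2.8 0.2
   vertex 2.3 0.3 1.3
   vertex 1.0 4.0 1.9
  endloop
 endfacet
 facet normal -0.214 -0.429 -0.877
  outer loop
   vertex 1.8 2.8 0.2
   vertex 3.0 2.2 0.2
   vertex 2.3 0.3 1.3
  endloop
 endfacet
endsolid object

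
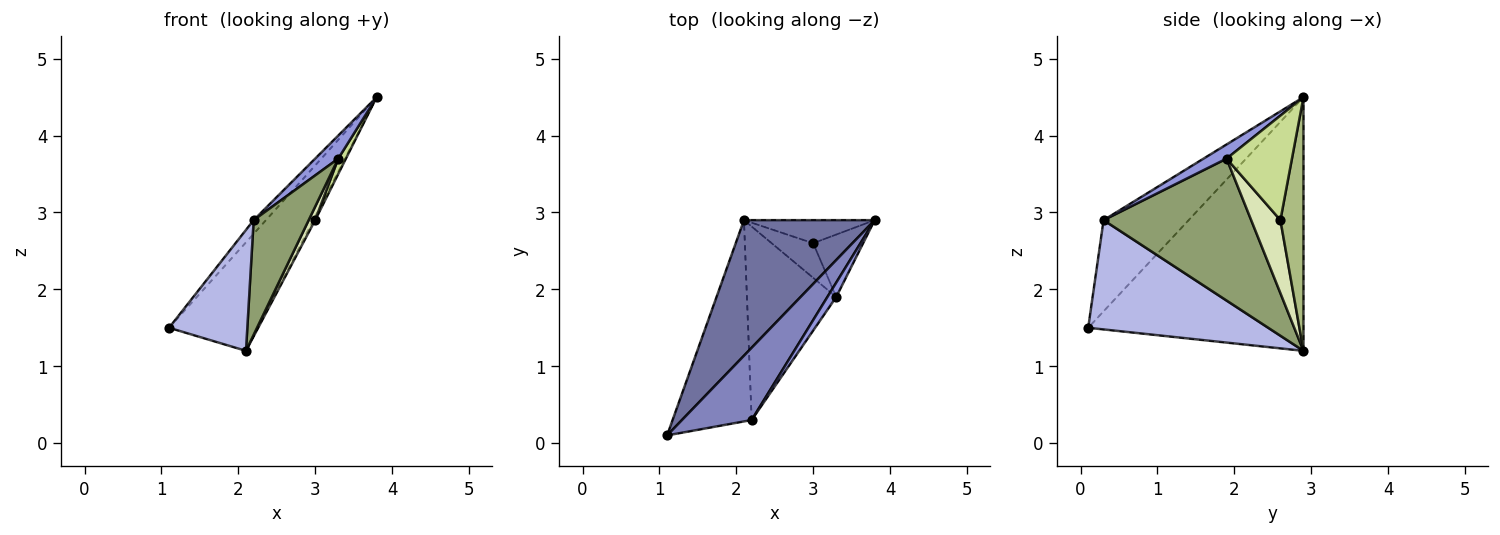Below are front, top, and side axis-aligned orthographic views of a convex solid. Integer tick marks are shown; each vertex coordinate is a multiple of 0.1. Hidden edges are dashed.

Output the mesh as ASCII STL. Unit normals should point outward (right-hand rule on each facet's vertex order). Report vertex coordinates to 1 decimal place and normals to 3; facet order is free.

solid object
 facet normal -0.835 0.344 0.430
  outer loop
   vertex 2.1 2.9 1.2
   vertex 1.1 0.1 1.5
   vertex 3.8 2.9 4.5
  endloop
 endfacet
 facet normal -0.789 0.114 0.604
  outer loop
   vertex 2.2 0.3 2.9
   vertex 3.8 2.9 4.5
   vertex 1.1 0.1 1.5
  endloop
 endfacet
 facet normal 0.647 -0.647 0.404
  outer loop
   vertex 2.2 0.3 2.9
   vertex 3.3 1.9 3.7
   vertex 3.8 2.9 4.5
  endloop
 endfacet
 facet normal 0.764 -0.332 -0.553
  outer loop
   vertex 2.2 0.3 2.9
   vertex 1.1 0.1 1.5
   vertex 2.1 2.9 1.2
  endloop
 endfacet
 facet normal 0.807 -0.301 -0.508
  outer loop
   vertex 2.2 0.3 2.9
   vertex 2.1 2.9 1.2
   vertex 3.3 1.9 3.7
  endloop
 endfacet
 facet normal 0.887 0.072 -0.457
  outer loop
   vertex 3.0 2.6 2.9
   vertex 2.1 2.9 1.2
   vertex 3.8 2.9 4.5
  endloop
 endfacet
 facet normal 0.897 -0.106 -0.429
  outer loop
   vertex 3.0 2.6 2.9
   vertex 3.8 2.9 4.5
   vertex 3.3 1.9 3.7
  endloop
 endfacet
 facet normal 0.854 -0.189 -0.485
  outer loop
   vertex 3.0 2.6 2.9
   vertex 3.3 1.9 3.7
   vertex 2.1 2.9 1.2
  endloop
 endfacet
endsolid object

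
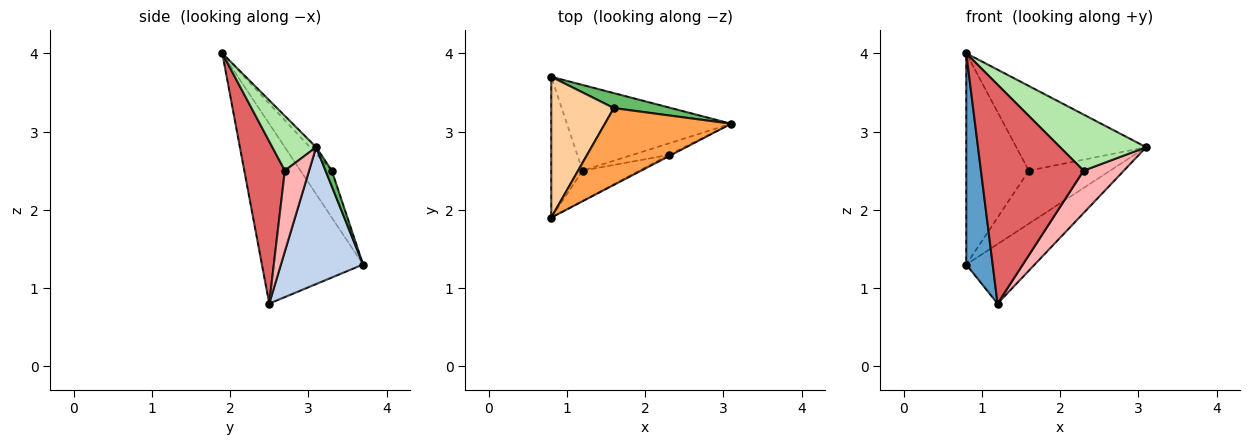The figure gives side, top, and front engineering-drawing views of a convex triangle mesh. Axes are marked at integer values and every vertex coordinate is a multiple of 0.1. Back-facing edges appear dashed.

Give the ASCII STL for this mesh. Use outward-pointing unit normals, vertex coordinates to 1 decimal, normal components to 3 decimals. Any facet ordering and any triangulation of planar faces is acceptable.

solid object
 facet normal -0.954 -0.249 -0.166
  outer loop
   vertex 1.2 2.5 0.8
   vertex 0.8 1.9 4.0
   vertex 0.8 3.7 1.3
  endloop
 endfacet
 facet normal 0.565 0.471 -0.678
  outer loop
   vertex 1.2 2.5 0.8
   vertex 0.8 3.7 1.3
   vertex 3.1 3.1 2.8
  endloop
 endfacet
 facet normal -0.036 0.740 0.672
  outer loop
   vertex 1.6 3.3 2.5
   vertex 0.8 1.9 4.0
   vertex 3.1 3.1 2.8
  endloop
 endfacet
 facet normal -0.384 0.768 0.512
  outer loop
   vertex 1.6 3.3 2.5
   vertex 0.8 3.7 1.3
   vertex 0.8 1.9 4.0
  endloop
 endfacet
 facet normal 0.074 0.960 0.271
  outer loop
   vertex 1.6 3.3 2.5
   vertex 3.1 3.1 2.8
   vertex 0.8 3.7 1.3
  endloop
 endfacet
 facet normal 0.454 -0.891 -0.022
  outer loop
   vertex 2.3 2.7 2.5
   vertex 3.1 3.1 2.8
   vertex 0.8 1.9 4.0
  endloop
 endfacet
 facet normal 0.365 -0.922 -0.127
  outer loop
   vertex 2.3 2.7 2.5
   vertex 0.8 1.9 4.0
   vertex 1.2 2.5 0.8
  endloop
 endfacet
 facet normal 0.502 -0.834 -0.227
  outer loop
   vertex 2.3 2.7 2.5
   vertex 1.2 2.5 0.8
   vertex 3.1 3.1 2.8
  endloop
 endfacet
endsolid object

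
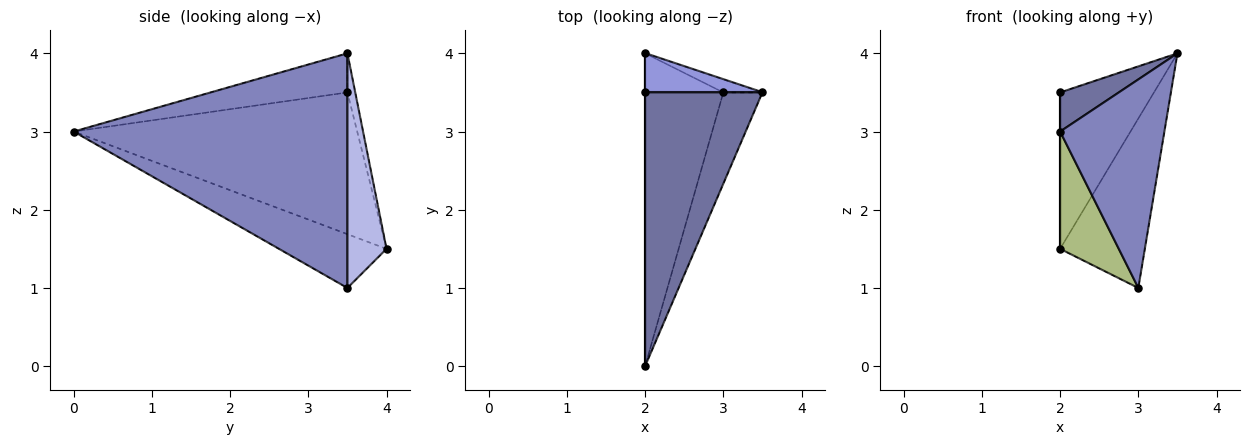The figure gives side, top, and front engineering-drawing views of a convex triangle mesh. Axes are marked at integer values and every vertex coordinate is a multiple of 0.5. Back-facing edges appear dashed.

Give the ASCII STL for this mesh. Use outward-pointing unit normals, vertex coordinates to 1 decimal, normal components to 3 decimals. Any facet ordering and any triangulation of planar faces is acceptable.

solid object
 facet normal -0.313 -0.134 0.940
  outer loop
   vertex 2.0 0.0 3.0
   vertex 3.5 3.5 4.0
   vertex 2.0 3.5 3.5
  endloop
 endfacet
 facet normal 0.923 -0.352 -0.154
  outer loop
   vertex 3.0 3.5 1.0
   vertex 3.5 3.5 4.0
   vertex 2.0 0.0 3.0
  endloop
 endfacet
 facet normal -0.081 0.967 0.242
  outer loop
   vertex 2.0 4.0 1.5
   vertex 2.0 3.5 3.5
   vertex 3.5 3.5 4.0
  endloop
 endfacet
 facet normal 0.418 0.906 -0.070
  outer loop
   vertex 2.0 4.0 1.5
   vertex 3.5 3.5 4.0
   vertex 3.0 3.5 1.0
  endloop
 endfacet
 facet normal -1.000 0.000 0.000
  outer loop
   vertex 2.0 4.0 1.5
   vertex 2.0 0.0 3.0
   vertex 2.0 3.5 3.5
  endloop
 endfacet
 facet normal -0.541 -0.295 -0.787
  outer loop
   vertex 2.0 4.0 1.5
   vertex 3.0 3.5 1.0
   vertex 2.0 0.0 3.0
  endloop
 endfacet
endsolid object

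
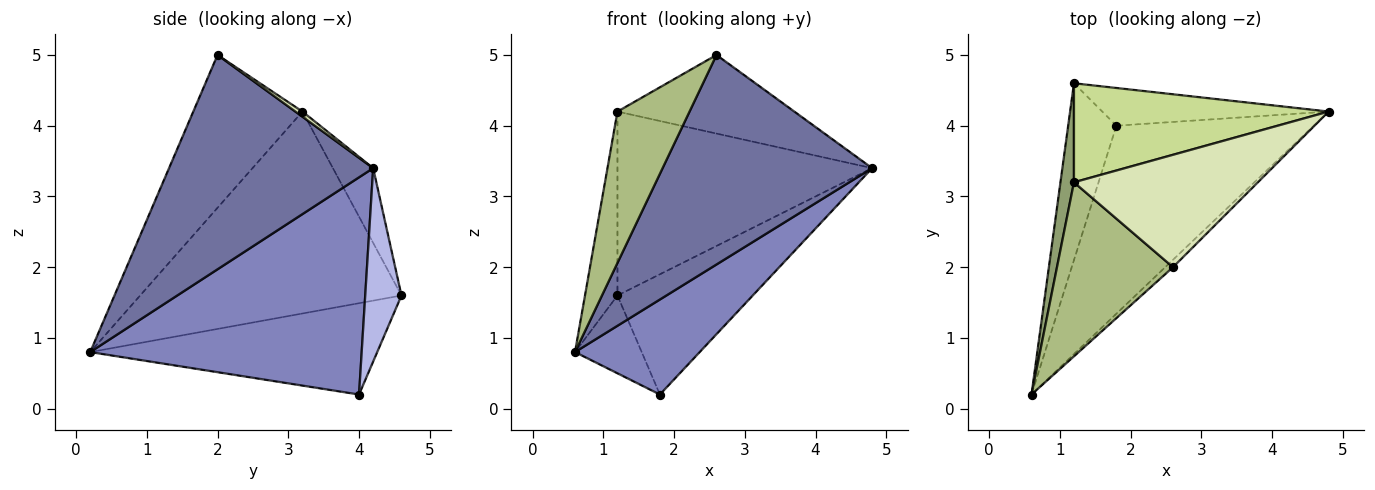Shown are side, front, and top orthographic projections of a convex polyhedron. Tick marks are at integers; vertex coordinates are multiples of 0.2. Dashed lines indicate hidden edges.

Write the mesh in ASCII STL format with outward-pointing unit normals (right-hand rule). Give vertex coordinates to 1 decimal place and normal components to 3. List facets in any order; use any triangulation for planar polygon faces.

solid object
 facet normal 0.698 -0.716 -0.025
  outer loop
   vertex 2.6 2.0 5.0
   vertex 0.6 0.2 0.8
   vertex 4.8 4.2 3.4
  endloop
 endfacet
 facet normal 0.701 -0.322 -0.637
  outer loop
   vertex 1.8 4.0 0.2
   vertex 4.8 4.2 3.4
   vertex 0.6 0.2 0.8
  endloop
 endfacet
 facet normal -0.866 0.201 -0.457
  outer loop
   vertex 1.8 4.0 0.2
   vertex 0.6 0.2 0.8
   vertex 1.2 4.6 1.6
  endloop
 endfacet
 facet normal 0.248 0.924 -0.290
  outer loop
   vertex 1.8 4.0 0.2
   vertex 1.2 4.6 1.6
   vertex 4.8 4.2 3.4
  endloop
 endfacet
 facet normal -0.990 0.123 0.066
  outer loop
   vertex 1.2 3.2 4.2
   vertex 1.2 4.6 1.6
   vertex 0.6 0.2 0.8
  endloop
 endfacet
 facet normal -0.705 -0.466 0.535
  outer loop
   vertex 1.2 3.2 4.2
   vertex 0.6 0.2 0.8
   vertex 2.6 2.0 5.0
  endloop
 endfacet
 facet normal -0.138 0.872 0.470
  outer loop
   vertex 1.2 3.2 4.2
   vertex 4.8 4.2 3.4
   vertex 1.2 4.6 1.6
  endloop
 endfacet
 facet normal 0.023 0.573 0.819
  outer loop
   vertex 1.2 3.2 4.2
   vertex 2.6 2.0 5.0
   vertex 4.8 4.2 3.4
  endloop
 endfacet
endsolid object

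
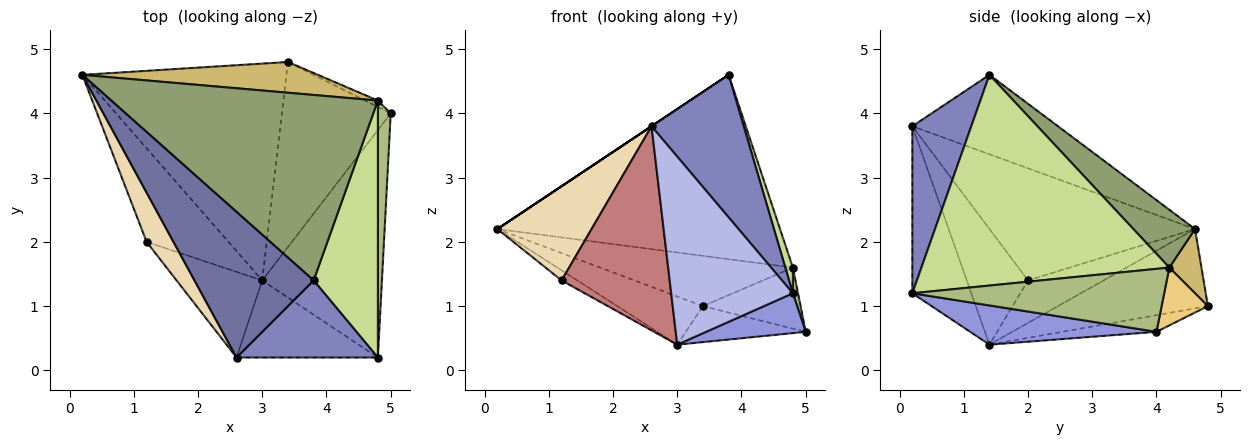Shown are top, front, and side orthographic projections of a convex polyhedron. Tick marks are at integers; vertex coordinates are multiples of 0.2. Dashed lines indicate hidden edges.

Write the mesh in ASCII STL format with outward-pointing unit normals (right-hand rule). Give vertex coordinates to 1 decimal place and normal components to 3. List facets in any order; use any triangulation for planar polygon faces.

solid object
 facet normal -0.555 0.000 0.832
  outer loop
   vertex 2.6 0.2 3.8
   vertex 3.8 1.4 4.6
   vertex 0.2 4.6 2.2
  endloop
 endfacet
 facet normal 0.490 -0.767 0.415
  outer loop
   vertex 2.6 0.2 3.8
   vertex 4.8 0.2 1.2
   vertex 3.8 1.4 4.6
  endloop
 endfacet
 facet normal 0.307 -0.164 -0.937
  outer loop
   vertex 3.0 1.4 0.4
   vertex 5.0 4.0 0.6
   vertex 4.8 0.2 1.2
  endloop
 endfacet
 facet normal -0.409 -0.844 -0.346
  outer loop
   vertex 3.0 1.4 0.4
   vertex 4.8 0.2 1.2
   vertex 2.6 0.2 3.8
  endloop
 endfacet
 facet normal 0.152 0.697 0.701
  outer loop
   vertex 4.8 4.2 1.6
   vertex 0.2 4.6 2.2
   vertex 3.8 1.4 4.6
  endloop
 endfacet
 facet normal 0.980 -0.020 0.200
  outer loop
   vertex 4.8 4.2 1.6
   vertex 4.8 0.2 1.2
   vertex 5.0 4.0 0.6
  endloop
 endfacet
 facet normal 0.956 -0.029 0.292
  outer loop
   vertex 4.8 4.2 1.6
   vertex 3.8 1.4 4.6
   vertex 4.8 0.2 1.2
  endloop
 endfacet
 facet normal -0.355 0.203 -0.913
  outer loop
   vertex 3.4 4.8 1.0
   vertex 3.0 1.4 0.4
   vertex 0.2 4.6 2.2
  endloop
 endfacet
 facet normal -0.148 0.189 -0.971
  outer loop
   vertex 3.4 4.8 1.0
   vertex 5.0 4.0 0.6
   vertex 3.0 1.4 0.4
  endloop
 endfacet
 facet normal 0.141 0.845 0.516
  outer loop
   vertex 3.4 4.8 1.0
   vertex 0.2 4.6 2.2
   vertex 4.8 4.2 1.6
  endloop
 endfacet
 facet normal 0.426 0.900 -0.095
  outer loop
   vertex 3.4 4.8 1.0
   vertex 4.8 4.2 1.6
   vertex 5.0 4.0 0.6
  endloop
 endfacet
 facet normal -0.888 -0.407 0.213
  outer loop
   vertex 1.2 2.0 1.4
   vertex 2.6 0.2 3.8
   vertex 0.2 4.6 2.2
  endloop
 endfacet
 facet normal -0.459 0.095 -0.883
  outer loop
   vertex 1.2 2.0 1.4
   vertex 0.2 4.6 2.2
   vertex 3.0 1.4 0.4
  endloop
 endfacet
 facet normal -0.463 -0.817 -0.343
  outer loop
   vertex 1.2 2.0 1.4
   vertex 3.0 1.4 0.4
   vertex 2.6 0.2 3.8
  endloop
 endfacet
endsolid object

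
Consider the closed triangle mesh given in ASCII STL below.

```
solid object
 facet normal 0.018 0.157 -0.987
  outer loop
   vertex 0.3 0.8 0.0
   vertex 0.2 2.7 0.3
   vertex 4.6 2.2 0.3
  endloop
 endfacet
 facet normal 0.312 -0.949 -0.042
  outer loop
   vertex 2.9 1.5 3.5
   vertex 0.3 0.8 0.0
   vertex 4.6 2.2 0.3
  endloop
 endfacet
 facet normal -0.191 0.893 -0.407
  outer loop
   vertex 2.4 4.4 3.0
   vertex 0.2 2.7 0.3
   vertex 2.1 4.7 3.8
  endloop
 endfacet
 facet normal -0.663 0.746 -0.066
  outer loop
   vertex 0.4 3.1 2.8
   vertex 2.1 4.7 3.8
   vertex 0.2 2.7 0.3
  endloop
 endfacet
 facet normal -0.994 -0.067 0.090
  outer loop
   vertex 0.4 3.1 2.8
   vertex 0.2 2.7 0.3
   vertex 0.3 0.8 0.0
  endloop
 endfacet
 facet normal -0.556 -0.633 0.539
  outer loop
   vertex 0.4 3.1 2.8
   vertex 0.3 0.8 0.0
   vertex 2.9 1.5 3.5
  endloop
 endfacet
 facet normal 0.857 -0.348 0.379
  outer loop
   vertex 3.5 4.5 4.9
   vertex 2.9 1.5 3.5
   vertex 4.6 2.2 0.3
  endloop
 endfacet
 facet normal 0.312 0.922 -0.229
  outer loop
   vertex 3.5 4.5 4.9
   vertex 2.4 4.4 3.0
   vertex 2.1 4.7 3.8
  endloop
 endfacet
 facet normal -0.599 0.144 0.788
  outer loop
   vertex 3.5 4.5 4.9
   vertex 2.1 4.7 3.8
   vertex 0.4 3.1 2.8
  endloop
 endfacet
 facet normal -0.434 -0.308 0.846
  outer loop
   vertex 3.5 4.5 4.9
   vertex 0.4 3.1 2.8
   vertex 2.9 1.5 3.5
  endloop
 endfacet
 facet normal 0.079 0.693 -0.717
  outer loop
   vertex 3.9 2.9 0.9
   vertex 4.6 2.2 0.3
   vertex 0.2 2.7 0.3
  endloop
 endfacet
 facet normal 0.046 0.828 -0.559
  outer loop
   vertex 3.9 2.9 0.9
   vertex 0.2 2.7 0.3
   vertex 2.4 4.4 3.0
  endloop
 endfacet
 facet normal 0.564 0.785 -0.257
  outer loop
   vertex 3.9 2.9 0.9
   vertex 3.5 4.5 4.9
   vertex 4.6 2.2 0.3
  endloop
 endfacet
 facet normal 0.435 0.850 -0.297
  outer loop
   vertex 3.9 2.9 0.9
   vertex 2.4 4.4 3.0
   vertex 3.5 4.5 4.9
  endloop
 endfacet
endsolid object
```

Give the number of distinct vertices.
9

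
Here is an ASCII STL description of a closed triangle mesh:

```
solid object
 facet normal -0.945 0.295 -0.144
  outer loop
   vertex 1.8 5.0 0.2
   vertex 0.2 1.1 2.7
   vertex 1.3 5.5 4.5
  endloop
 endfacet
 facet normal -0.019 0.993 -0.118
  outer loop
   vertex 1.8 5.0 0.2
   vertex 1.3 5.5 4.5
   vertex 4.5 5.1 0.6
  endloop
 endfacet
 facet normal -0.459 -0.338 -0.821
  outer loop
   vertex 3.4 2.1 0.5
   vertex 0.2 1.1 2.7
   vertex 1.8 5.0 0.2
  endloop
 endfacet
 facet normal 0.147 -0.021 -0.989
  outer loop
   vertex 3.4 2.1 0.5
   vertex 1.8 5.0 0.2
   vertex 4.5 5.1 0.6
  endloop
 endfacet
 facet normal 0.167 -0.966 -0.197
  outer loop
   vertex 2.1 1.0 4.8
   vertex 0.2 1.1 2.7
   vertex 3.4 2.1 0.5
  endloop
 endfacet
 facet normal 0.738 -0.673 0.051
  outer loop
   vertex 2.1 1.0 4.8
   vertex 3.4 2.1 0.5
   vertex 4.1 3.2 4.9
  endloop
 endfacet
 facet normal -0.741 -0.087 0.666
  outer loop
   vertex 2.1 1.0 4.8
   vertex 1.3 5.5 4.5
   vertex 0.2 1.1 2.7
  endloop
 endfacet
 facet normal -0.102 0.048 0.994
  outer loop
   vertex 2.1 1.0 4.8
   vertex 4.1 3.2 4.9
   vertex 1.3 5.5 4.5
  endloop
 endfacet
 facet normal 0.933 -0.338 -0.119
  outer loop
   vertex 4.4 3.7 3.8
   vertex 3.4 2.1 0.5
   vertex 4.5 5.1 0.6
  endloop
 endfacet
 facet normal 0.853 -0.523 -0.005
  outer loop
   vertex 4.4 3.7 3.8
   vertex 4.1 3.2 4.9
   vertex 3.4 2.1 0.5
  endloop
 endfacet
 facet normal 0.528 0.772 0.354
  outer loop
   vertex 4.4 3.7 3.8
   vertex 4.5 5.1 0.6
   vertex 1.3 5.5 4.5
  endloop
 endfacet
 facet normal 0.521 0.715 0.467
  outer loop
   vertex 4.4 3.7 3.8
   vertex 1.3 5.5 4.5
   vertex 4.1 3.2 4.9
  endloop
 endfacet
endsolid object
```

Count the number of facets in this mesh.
12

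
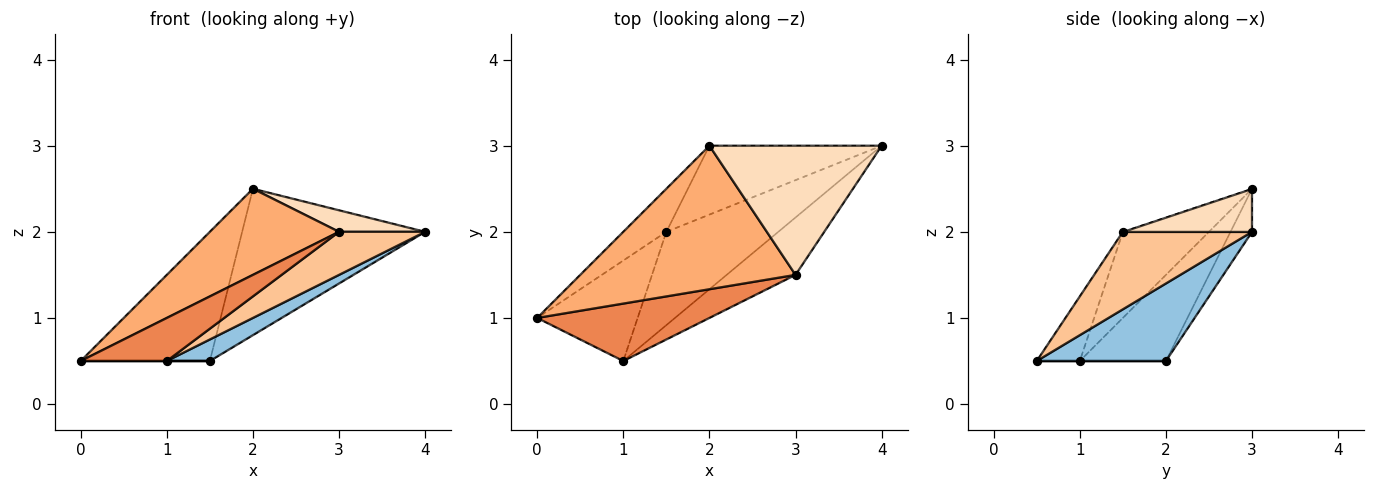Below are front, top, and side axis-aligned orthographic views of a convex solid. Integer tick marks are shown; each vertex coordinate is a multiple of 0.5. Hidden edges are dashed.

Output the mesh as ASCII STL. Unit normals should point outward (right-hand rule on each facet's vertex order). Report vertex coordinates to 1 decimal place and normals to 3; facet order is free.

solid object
 facet normal 0.000 0.000 -1.000
  outer loop
   vertex 1.5 2.0 0.5
   vertex 1.0 0.5 0.5
   vertex 0.0 1.0 0.5
  endloop
 endfacet
 facet normal 0.559 -0.186 -0.808
  outer loop
   vertex 1.5 2.0 0.5
   vertex 4.0 3.0 2.0
   vertex 1.0 0.5 0.5
  endloop
 endfacet
 facet normal -0.535 0.802 -0.267
  outer loop
   vertex 1.5 2.0 0.5
   vertex 0.0 1.0 0.5
   vertex 2.0 3.0 2.5
  endloop
 endfacet
 facet normal -0.106 0.900 -0.423
  outer loop
   vertex 1.5 2.0 0.5
   vertex 2.0 3.0 2.5
   vertex 4.0 3.0 2.0
  endloop
 endfacet
 facet normal -0.287 -0.575 0.766
  outer loop
   vertex 3.0 1.5 2.0
   vertex 0.0 1.0 0.5
   vertex 1.0 0.5 0.5
  endloop
 endfacet
 facet normal -0.324 -0.487 0.811
  outer loop
   vertex 3.0 1.5 2.0
   vertex 2.0 3.0 2.5
   vertex 0.0 1.0 0.5
  endloop
 endfacet
 facet normal 0.669 -0.446 -0.595
  outer loop
   vertex 3.0 1.5 2.0
   vertex 1.0 0.5 0.5
   vertex 4.0 3.0 2.0
  endloop
 endfacet
 facet normal 0.239 -0.160 0.958
  outer loop
   vertex 3.0 1.5 2.0
   vertex 4.0 3.0 2.0
   vertex 2.0 3.0 2.5
  endloop
 endfacet
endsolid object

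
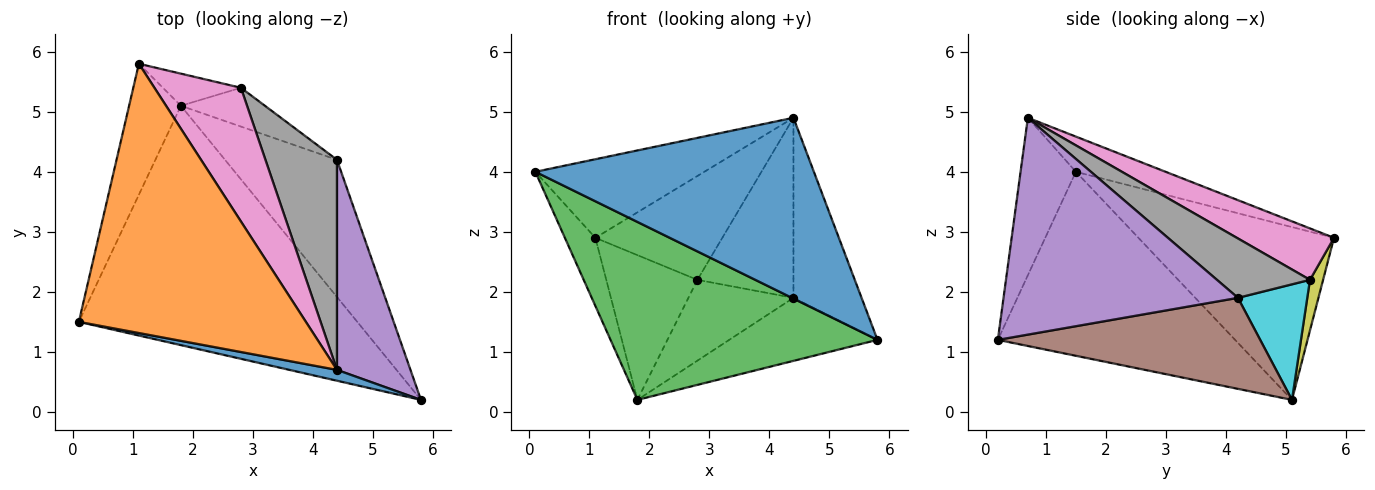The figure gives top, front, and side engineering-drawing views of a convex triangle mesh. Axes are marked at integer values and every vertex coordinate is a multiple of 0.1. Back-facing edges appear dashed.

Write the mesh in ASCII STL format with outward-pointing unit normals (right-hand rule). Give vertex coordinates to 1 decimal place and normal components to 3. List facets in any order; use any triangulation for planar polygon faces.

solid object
 facet normal -0.194 -0.979 0.059
  outer loop
   vertex 4.4 0.7 4.9
   vertex 0.1 1.5 4.0
   vertex 5.8 0.2 1.2
  endloop
 endfacet
 facet normal -0.147 0.277 0.949
  outer loop
   vertex 4.4 0.7 4.9
   vertex 1.1 5.8 2.9
   vertex 0.1 1.5 4.0
  endloop
 endfacet
 facet normal -0.468 -0.527 -0.709
  outer loop
   vertex 1.8 5.1 0.2
   vertex 5.8 0.2 1.2
   vertex 0.1 1.5 4.0
  endloop
 endfacet
 facet normal -0.947 0.148 -0.284
  outer loop
   vertex 1.8 5.1 0.2
   vertex 0.1 1.5 4.0
   vertex 1.1 5.8 2.9
  endloop
 endfacet
 facet normal 0.913 0.265 0.310
  outer loop
   vertex 4.4 4.2 1.9
   vertex 4.4 0.7 4.9
   vertex 5.8 0.2 1.2
  endloop
 endfacet
 facet normal 0.594 0.336 -0.731
  outer loop
   vertex 4.4 4.2 1.9
   vertex 5.8 0.2 1.2
   vertex 1.8 5.1 0.2
  endloop
 endfacet
 facet normal 0.425 0.555 0.715
  outer loop
   vertex 2.8 5.4 2.2
   vertex 1.1 5.8 2.9
   vertex 4.4 0.7 4.9
  endloop
 endfacet
 facet normal 0.533 0.551 0.642
  outer loop
   vertex 2.8 5.4 2.2
   vertex 4.4 0.7 4.9
   vertex 4.4 4.2 1.9
  endloop
 endfacet
 facet normal 0.139 0.967 -0.215
  outer loop
   vertex 2.8 5.4 2.2
   vertex 1.8 5.1 0.2
   vertex 1.1 5.8 2.9
  endloop
 endfacet
 facet normal 0.511 0.775 -0.372
  outer loop
   vertex 2.8 5.4 2.2
   vertex 4.4 4.2 1.9
   vertex 1.8 5.1 0.2
  endloop
 endfacet
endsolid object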